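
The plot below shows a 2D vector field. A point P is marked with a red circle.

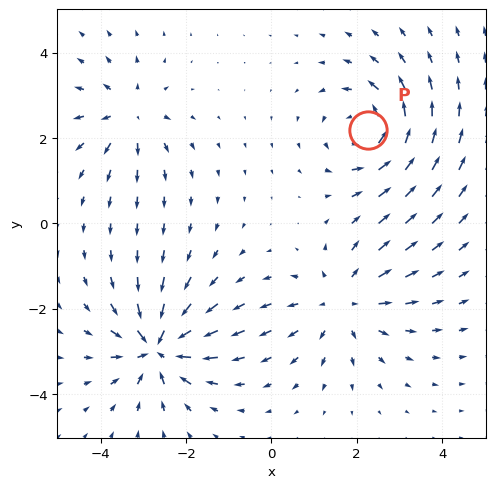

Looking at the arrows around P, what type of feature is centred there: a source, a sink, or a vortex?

At P (2.3, 2.2) the arrows circulate counterclockwise. Divergence ≈0, curl about +4 — near-zero divergence with nonzero curl is a vortex.

vortex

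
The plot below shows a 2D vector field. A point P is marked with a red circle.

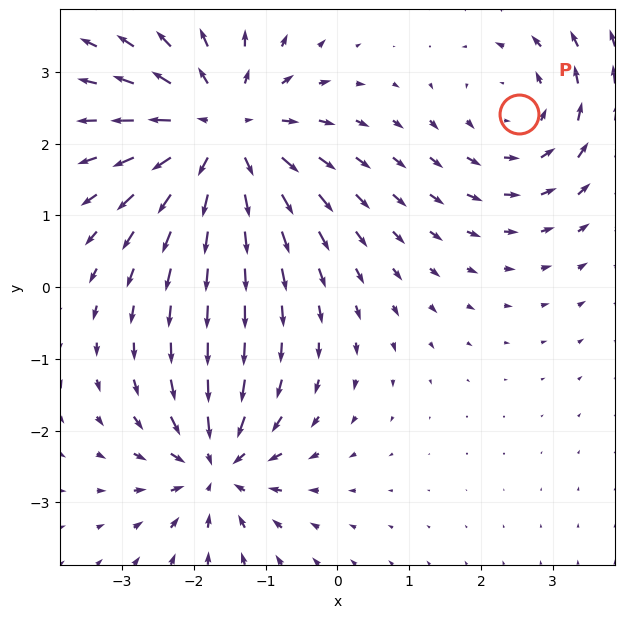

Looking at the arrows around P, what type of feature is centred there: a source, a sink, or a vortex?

At P (2.5, 2.4) the arrows circulate counterclockwise. Divergence ≈0, curl about +3 — near-zero divergence with nonzero curl is a vortex.

vortex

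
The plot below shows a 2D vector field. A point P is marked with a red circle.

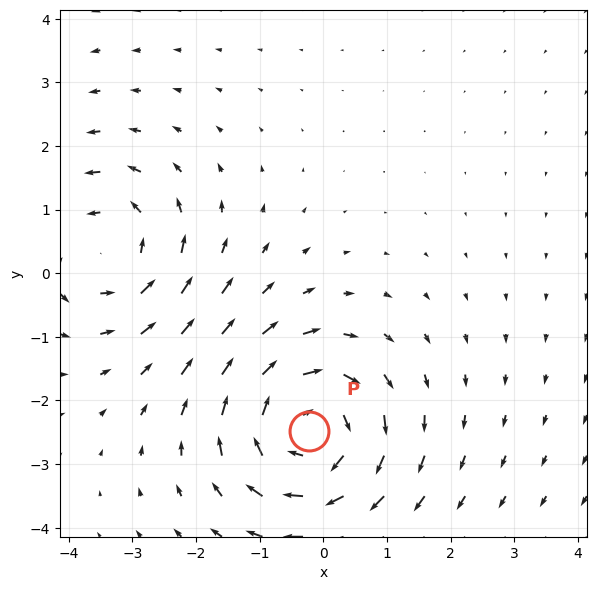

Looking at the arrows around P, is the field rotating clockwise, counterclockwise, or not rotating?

Near P at (-0.2, -2.5) the arrows circulate clockwise. The curl (z-component) there is about -5; negative curl means clockwise rotation.

clockwise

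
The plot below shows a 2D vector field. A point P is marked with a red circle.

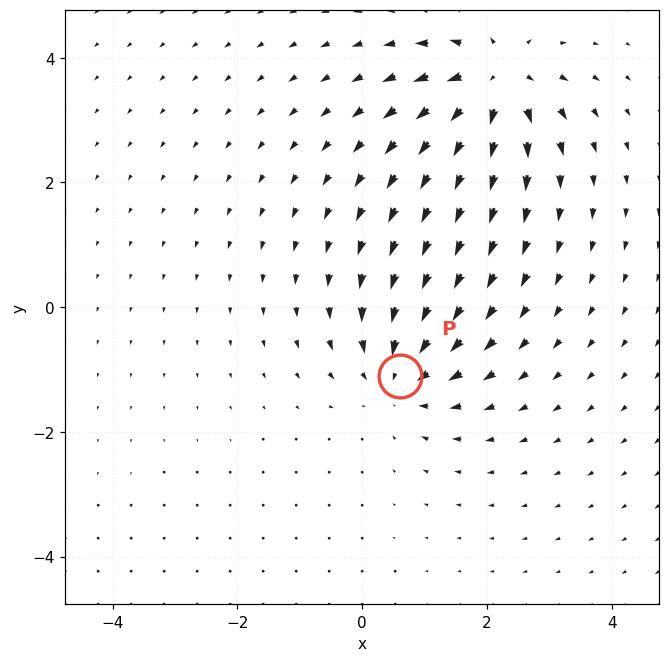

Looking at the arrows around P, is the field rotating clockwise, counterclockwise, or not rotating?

Near P at (0.6, -1.1) the arrows show no circulation. The curl there is ≈0.

not rotating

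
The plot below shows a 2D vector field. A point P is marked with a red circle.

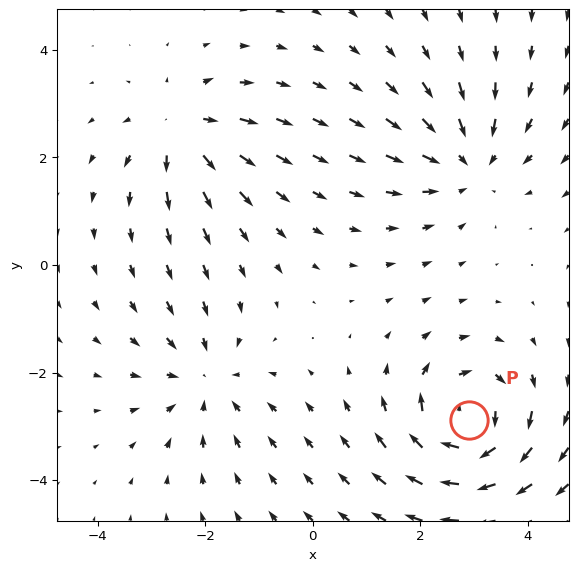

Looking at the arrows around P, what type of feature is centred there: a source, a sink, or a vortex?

vortex

At P (2.9, -2.9) the arrows circulate clockwise. Divergence ≈0, curl about -6 — near-zero divergence with nonzero curl is a vortex.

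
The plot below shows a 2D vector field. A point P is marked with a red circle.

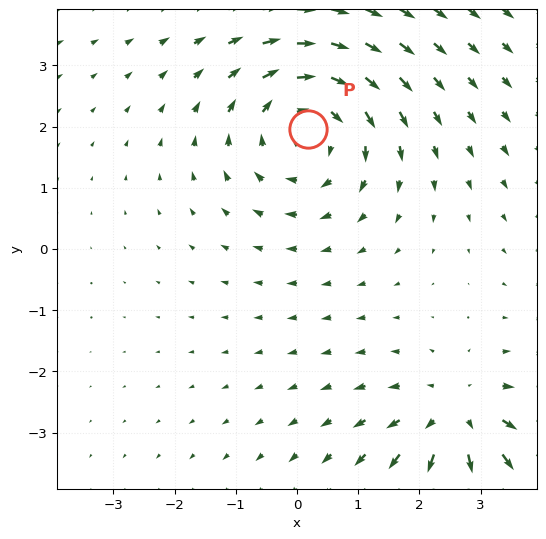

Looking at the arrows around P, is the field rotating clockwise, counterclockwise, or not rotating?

clockwise

Near P at (0.2, 2.0) the arrows circulate clockwise. The curl (z-component) there is about -3; negative curl means clockwise rotation.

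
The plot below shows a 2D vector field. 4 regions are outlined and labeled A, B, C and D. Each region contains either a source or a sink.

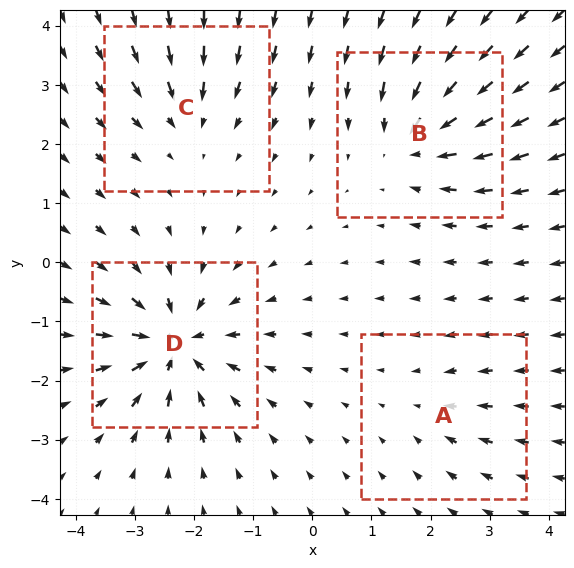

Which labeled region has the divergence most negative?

Divergence at each region's feature centre — A: about -2, B: about -6, C: about -4, D: about -8. Region D is most negative.

D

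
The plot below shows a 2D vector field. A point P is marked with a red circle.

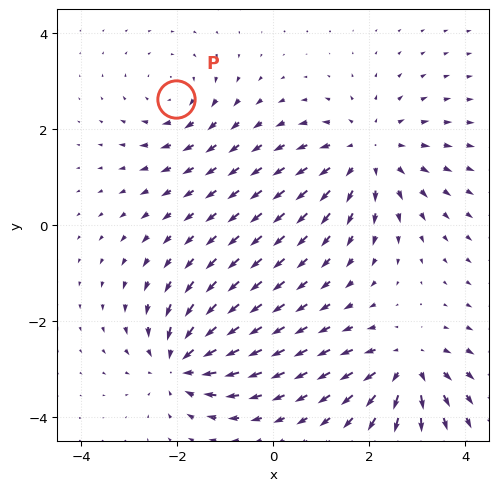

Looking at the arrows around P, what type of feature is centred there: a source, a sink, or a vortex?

vortex

At P (-2.0, 2.6) the arrows circulate clockwise. Divergence ≈0, curl about -3 — near-zero divergence with nonzero curl is a vortex.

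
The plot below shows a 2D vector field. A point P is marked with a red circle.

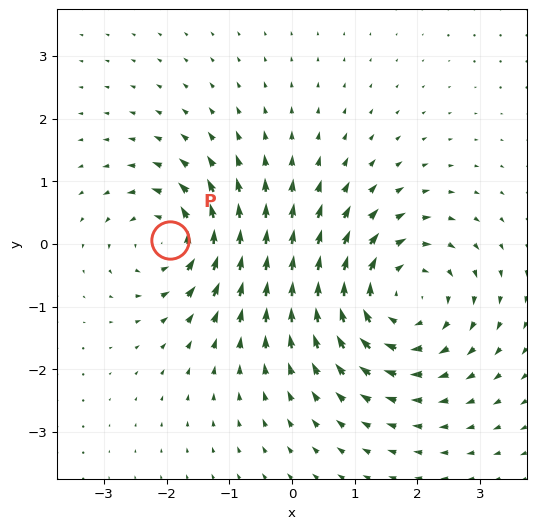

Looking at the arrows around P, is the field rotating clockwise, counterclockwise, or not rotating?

Near P at (-1.9, 0.1) the arrows circulate counterclockwise. The curl (z-component) there is about +5; positive curl means counterclockwise rotation.

counterclockwise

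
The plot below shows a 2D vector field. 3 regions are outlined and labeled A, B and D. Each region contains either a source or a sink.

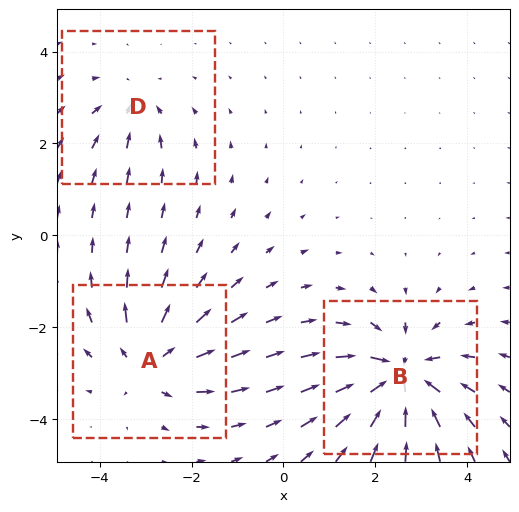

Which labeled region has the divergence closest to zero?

D

Divergence at each region's feature centre — A: about +4, B: about -5, D: about -2. Region D is closest to zero.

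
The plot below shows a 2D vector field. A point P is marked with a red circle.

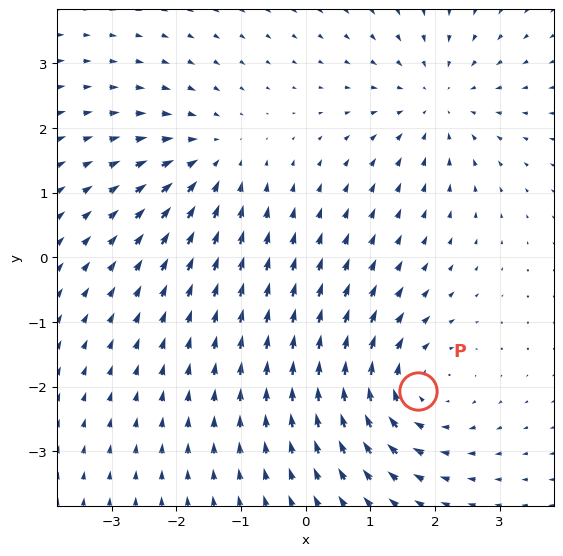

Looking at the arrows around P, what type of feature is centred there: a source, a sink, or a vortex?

vortex

At P (1.7, -2.1) the arrows circulate clockwise. Divergence ≈0, curl about -5 — near-zero divergence with nonzero curl is a vortex.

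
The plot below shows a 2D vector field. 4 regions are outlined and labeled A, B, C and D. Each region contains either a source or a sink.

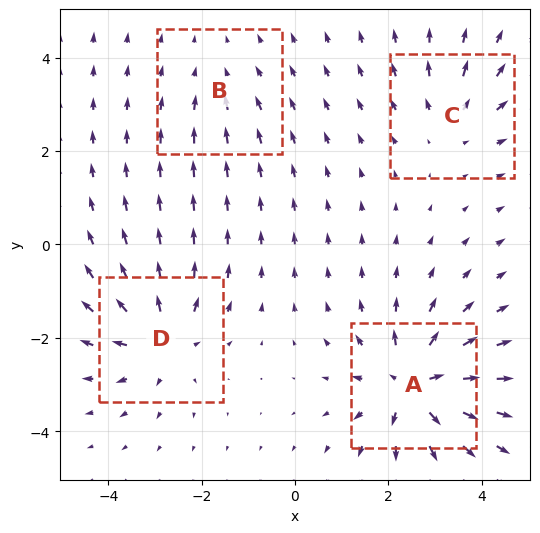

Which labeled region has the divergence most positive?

A

Divergence at each region's feature centre — A: about +8, B: about -2, C: about +4, D: about +6. Region A is most positive.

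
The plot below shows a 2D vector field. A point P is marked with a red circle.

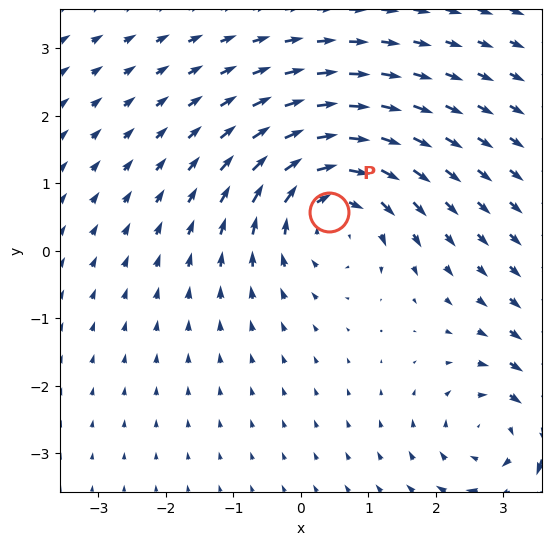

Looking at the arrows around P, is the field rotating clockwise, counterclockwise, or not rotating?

clockwise

Near P at (0.4, 0.6) the arrows circulate clockwise. The curl (z-component) there is about -3; negative curl means clockwise rotation.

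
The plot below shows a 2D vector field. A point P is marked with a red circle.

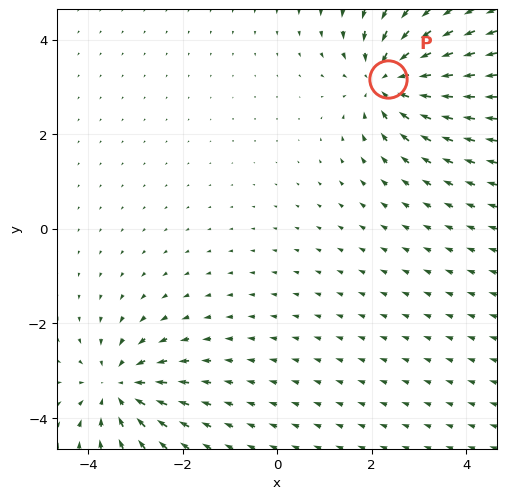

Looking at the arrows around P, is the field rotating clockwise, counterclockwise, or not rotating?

not rotating

Near P at (2.4, 3.2) the arrows show no circulation. The curl there is ≈0.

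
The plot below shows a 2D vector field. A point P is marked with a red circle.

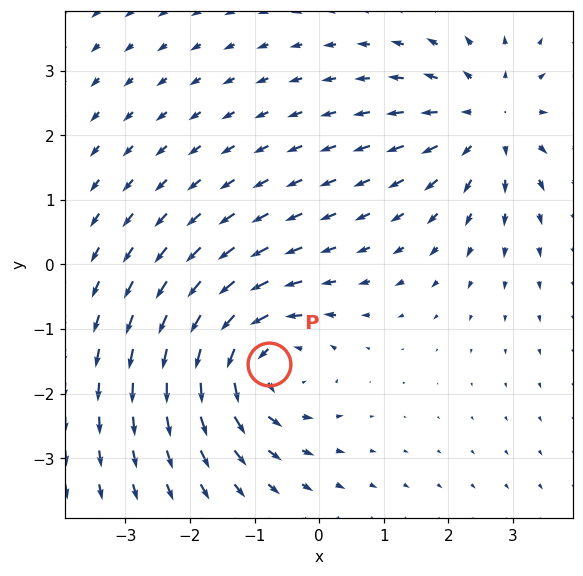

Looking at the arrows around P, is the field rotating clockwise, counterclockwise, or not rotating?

Near P at (-0.8, -1.5) the arrows circulate counterclockwise. The curl (z-component) there is about +5; positive curl means counterclockwise rotation.

counterclockwise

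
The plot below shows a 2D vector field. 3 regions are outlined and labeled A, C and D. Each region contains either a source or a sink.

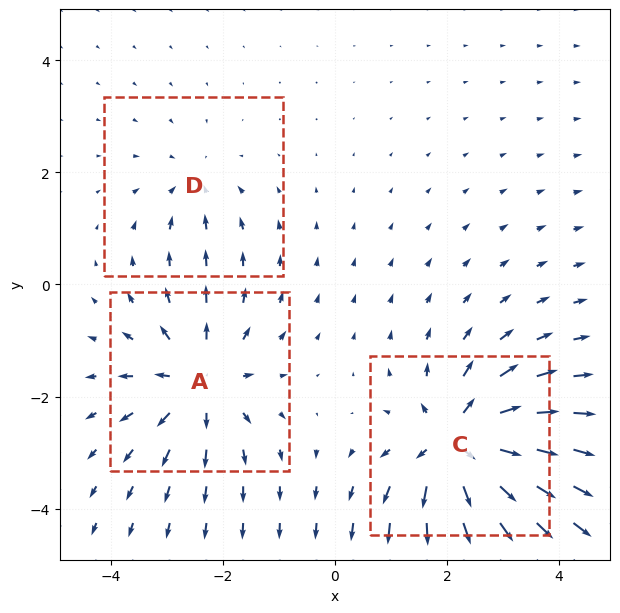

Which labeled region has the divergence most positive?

C

Divergence at each region's feature centre — A: about +4, C: about +6, D: about -2. Region C is most positive.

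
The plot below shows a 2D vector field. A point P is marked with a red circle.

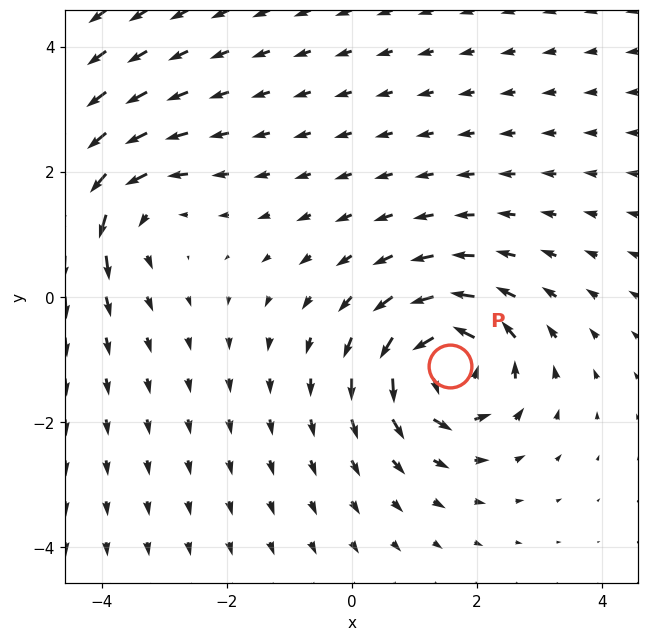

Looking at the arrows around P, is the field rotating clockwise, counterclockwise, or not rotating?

Near P at (1.6, -1.1) the arrows circulate counterclockwise. The curl (z-component) there is about +7; positive curl means counterclockwise rotation.

counterclockwise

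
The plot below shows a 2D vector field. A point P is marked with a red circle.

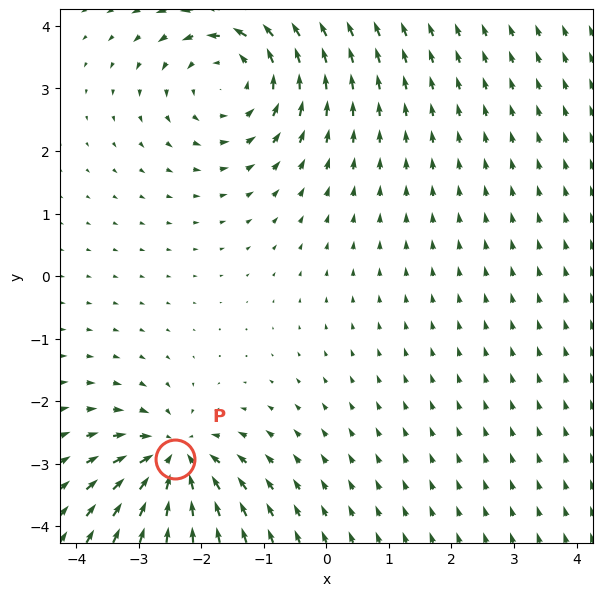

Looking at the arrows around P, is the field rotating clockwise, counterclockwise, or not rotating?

Near P at (-2.4, -2.9) the arrows show no circulation. The curl there is ≈0.

not rotating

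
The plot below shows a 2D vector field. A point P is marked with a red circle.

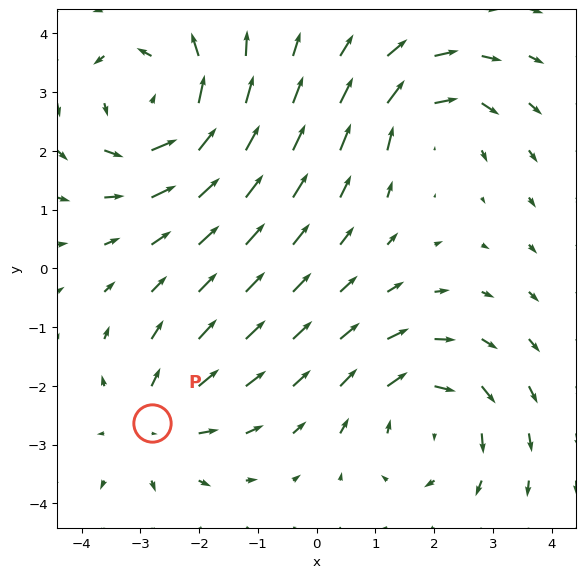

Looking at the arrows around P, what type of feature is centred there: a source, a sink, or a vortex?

source

At P (-2.8, -2.6) the arrows spread outward. Divergence about +3, curl ≈0 — positive divergence with near-zero curl is a source.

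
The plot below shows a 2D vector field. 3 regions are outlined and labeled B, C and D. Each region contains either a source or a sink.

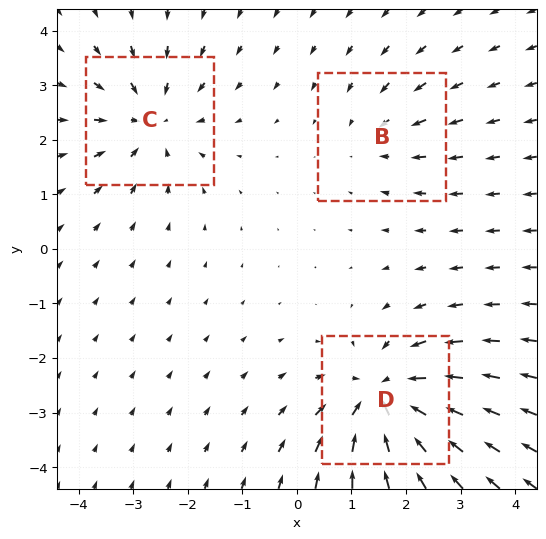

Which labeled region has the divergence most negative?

Divergence at each region's feature centre — B: about -2, C: about -3, D: about -5. Region D is most negative.

D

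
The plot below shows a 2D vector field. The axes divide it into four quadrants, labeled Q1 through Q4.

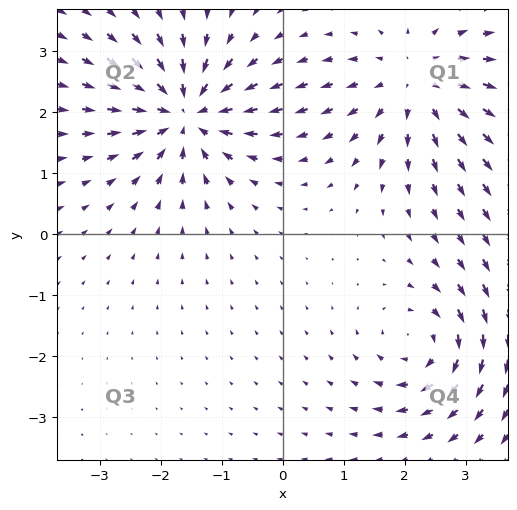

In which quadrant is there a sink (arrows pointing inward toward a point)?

The sink sits at approximately (-1.6, 2.0), which lies in quadrant Q2. The divergence there is about -6, negative as expected for a sink.

Q2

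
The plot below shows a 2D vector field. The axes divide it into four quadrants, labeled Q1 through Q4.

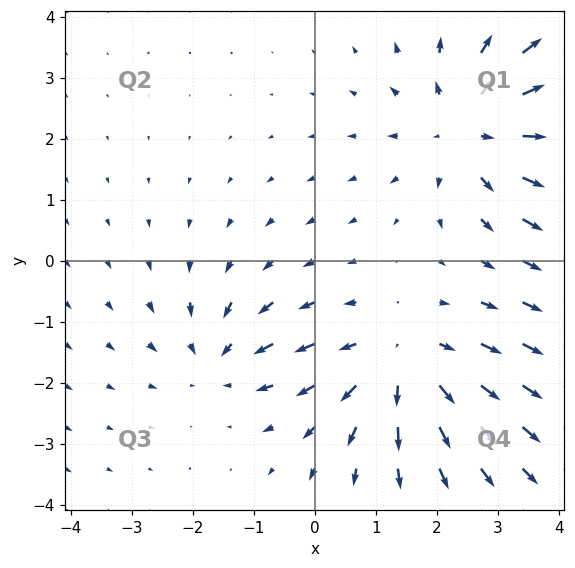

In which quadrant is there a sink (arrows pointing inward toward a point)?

Q3

The sink sits at approximately (-1.6, -1.6), which lies in quadrant Q3. The divergence there is about -3, negative as expected for a sink.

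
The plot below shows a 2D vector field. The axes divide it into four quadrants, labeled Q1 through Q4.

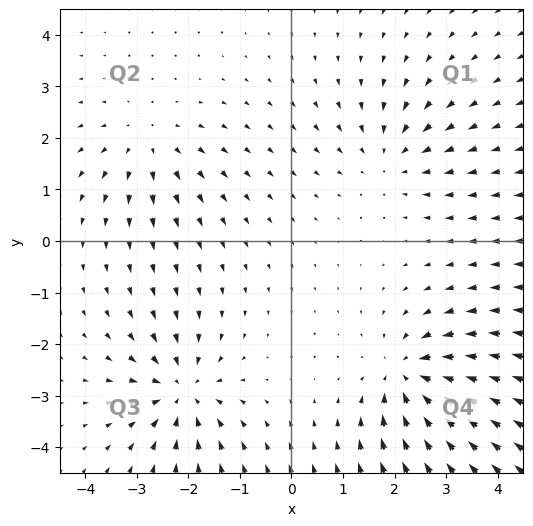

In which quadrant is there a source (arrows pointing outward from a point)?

Q2

The source sits at approximately (-2.8, 1.9), which lies in quadrant Q2. The divergence there is about +3, positive as expected for a source.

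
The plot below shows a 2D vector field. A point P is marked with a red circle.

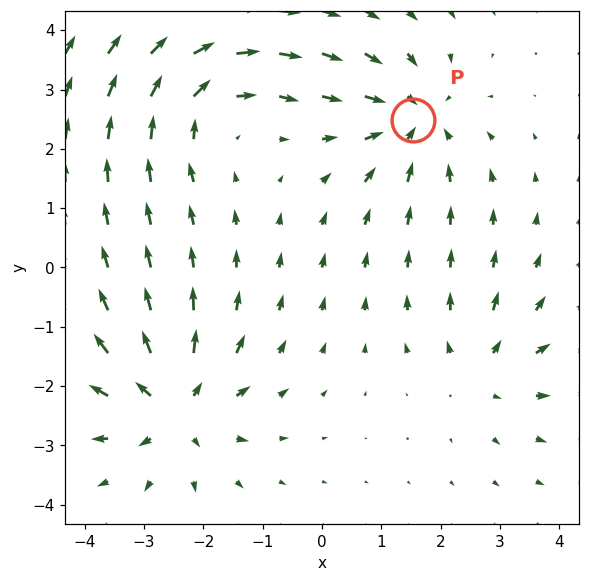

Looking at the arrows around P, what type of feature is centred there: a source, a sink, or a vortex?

At P (1.5, 2.5) the arrows converge inward. Divergence about -4, curl ≈0 — negative divergence with near-zero curl is a sink.

sink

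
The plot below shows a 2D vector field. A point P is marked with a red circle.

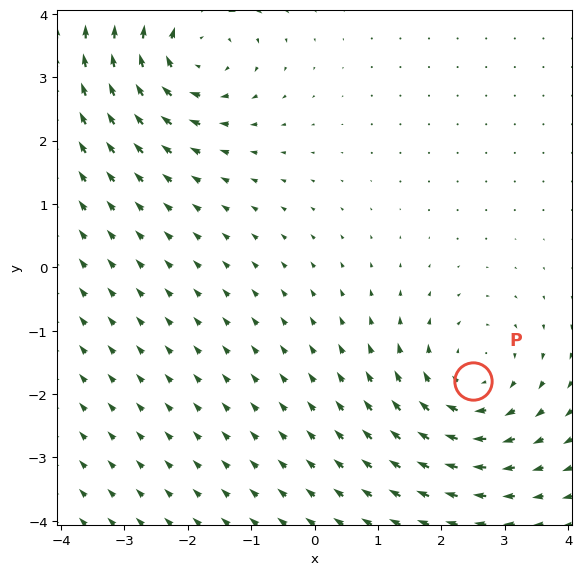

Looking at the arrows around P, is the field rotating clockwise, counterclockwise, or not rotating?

clockwise

Near P at (2.5, -1.8) the arrows circulate clockwise. The curl (z-component) there is about -4; negative curl means clockwise rotation.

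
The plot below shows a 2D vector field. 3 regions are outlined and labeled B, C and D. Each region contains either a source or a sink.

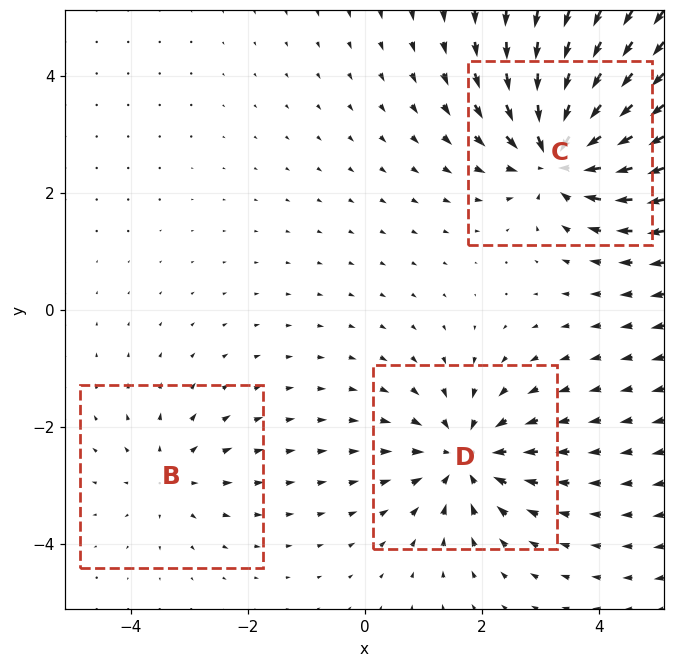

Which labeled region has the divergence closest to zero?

Divergence at each region's feature centre — B: about +2, C: about -5, D: about -4. Region B is closest to zero.

B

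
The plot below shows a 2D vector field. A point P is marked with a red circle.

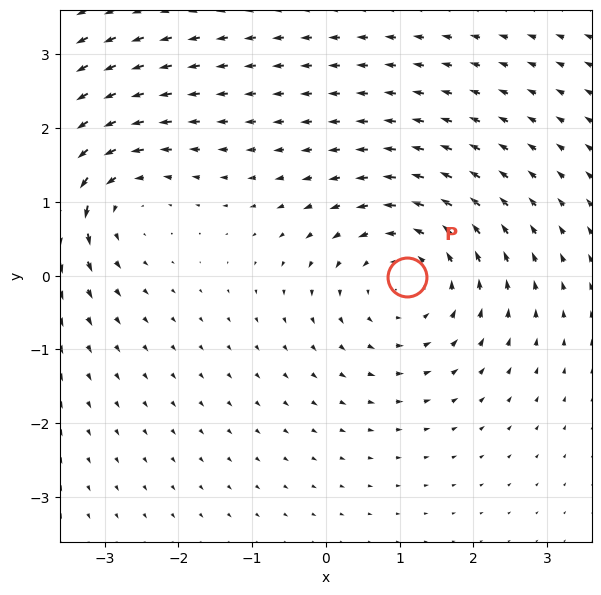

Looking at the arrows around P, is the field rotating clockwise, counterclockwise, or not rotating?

Near P at (1.1, -0.0) the arrows circulate counterclockwise. The curl (z-component) there is about +4; positive curl means counterclockwise rotation.

counterclockwise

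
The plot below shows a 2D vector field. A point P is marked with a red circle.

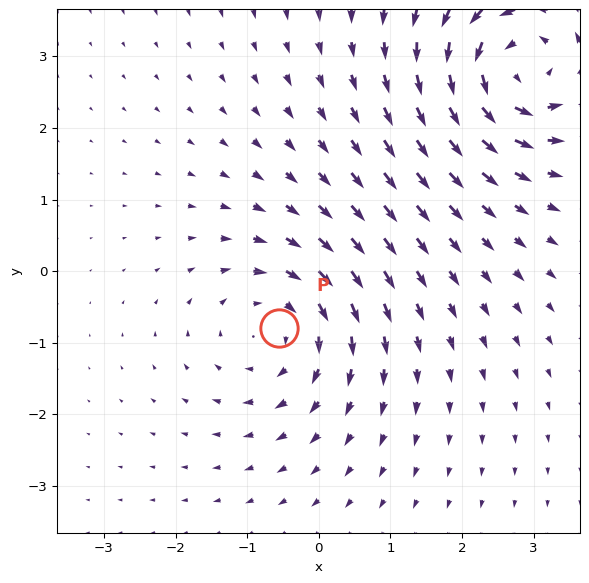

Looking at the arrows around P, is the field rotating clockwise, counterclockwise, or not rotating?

Near P at (-0.6, -0.8) the arrows circulate clockwise. The curl (z-component) there is about -4; negative curl means clockwise rotation.

clockwise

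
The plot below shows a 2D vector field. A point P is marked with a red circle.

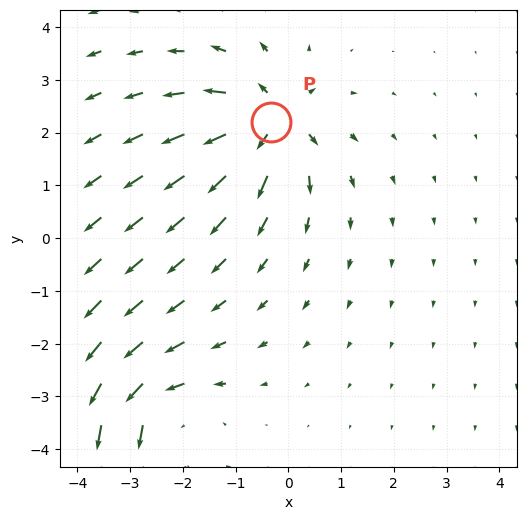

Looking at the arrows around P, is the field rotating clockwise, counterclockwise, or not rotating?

Near P at (-0.3, 2.2) the arrows show no circulation. The curl there is ≈0.

not rotating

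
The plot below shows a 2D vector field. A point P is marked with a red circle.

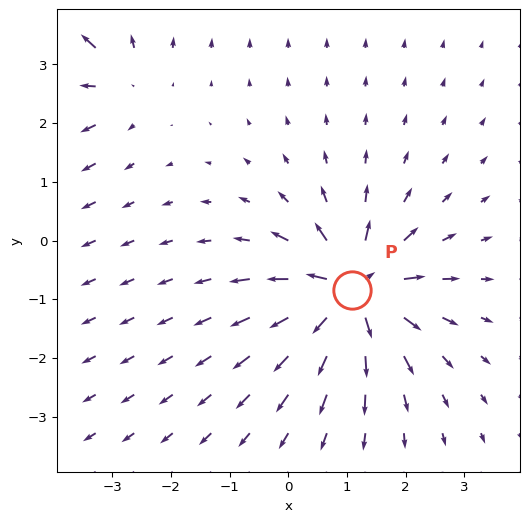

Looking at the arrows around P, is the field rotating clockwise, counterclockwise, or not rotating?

Near P at (1.1, -0.8) the arrows show no circulation. The curl there is ≈0.

not rotating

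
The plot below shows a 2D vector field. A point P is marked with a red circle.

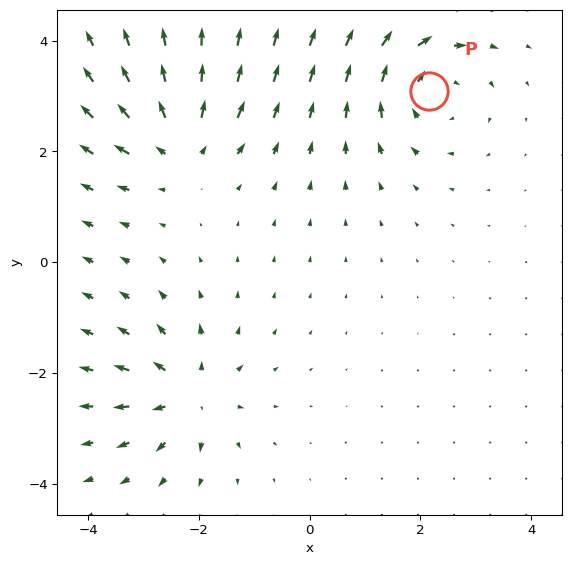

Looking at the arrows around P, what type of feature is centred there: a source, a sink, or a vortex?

At P (2.2, 3.1) the arrows circulate clockwise. Divergence ≈0, curl about -4 — near-zero divergence with nonzero curl is a vortex.

vortex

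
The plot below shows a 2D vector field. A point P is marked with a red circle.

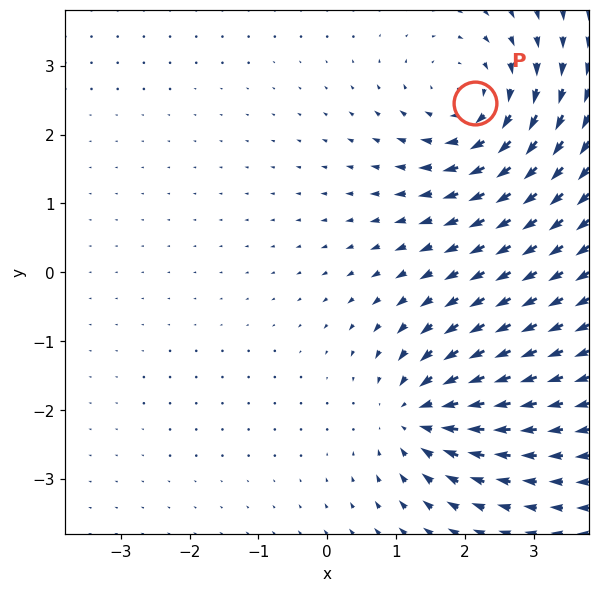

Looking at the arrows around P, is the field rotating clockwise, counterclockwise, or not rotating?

Near P at (2.1, 2.5) the arrows circulate clockwise. The curl (z-component) there is about -4; negative curl means clockwise rotation.

clockwise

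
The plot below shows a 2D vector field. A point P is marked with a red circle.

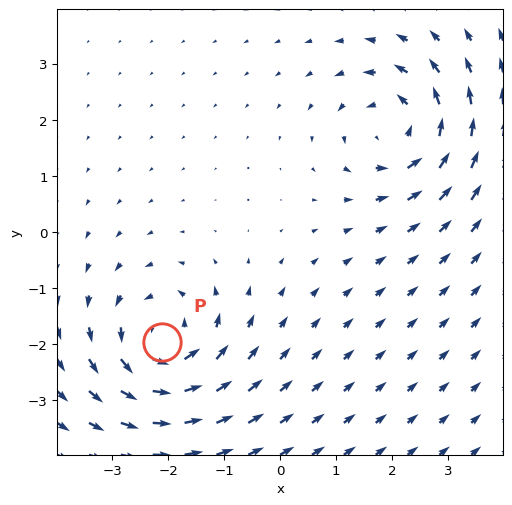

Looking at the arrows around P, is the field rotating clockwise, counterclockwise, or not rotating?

counterclockwise

Near P at (-2.1, -2.0) the arrows circulate counterclockwise. The curl (z-component) there is about +4; positive curl means counterclockwise rotation.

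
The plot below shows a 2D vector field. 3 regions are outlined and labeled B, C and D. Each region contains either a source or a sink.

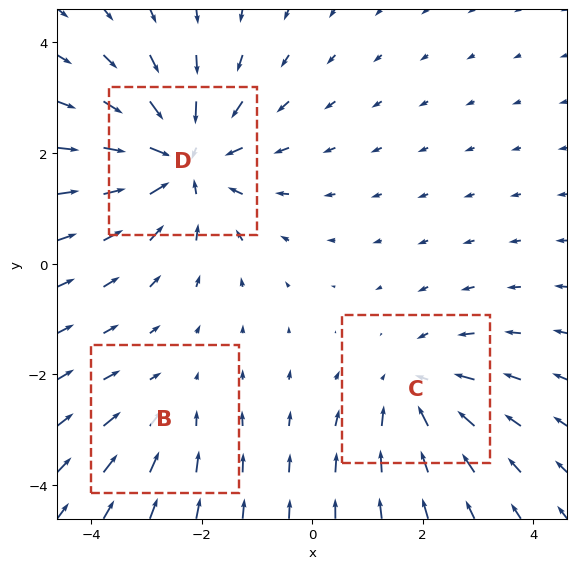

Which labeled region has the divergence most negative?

Divergence at each region's feature centre — B: about -2, C: about -3, D: about -4. Region D is most negative.

D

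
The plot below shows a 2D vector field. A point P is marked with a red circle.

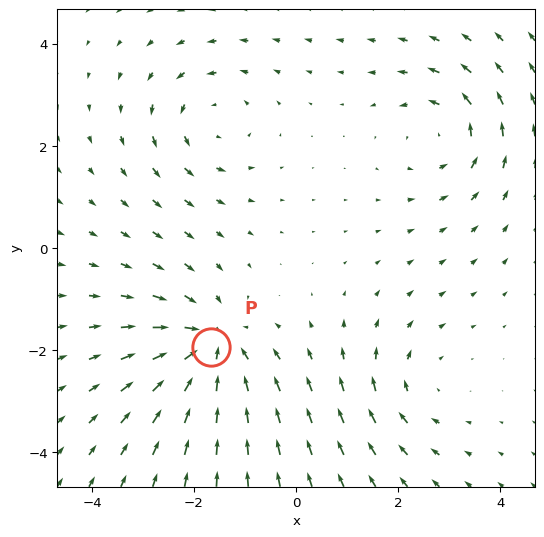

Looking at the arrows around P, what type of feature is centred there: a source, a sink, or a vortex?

At P (-1.7, -1.9) the arrows converge inward. Divergence about -5, curl ≈0 — negative divergence with near-zero curl is a sink.

sink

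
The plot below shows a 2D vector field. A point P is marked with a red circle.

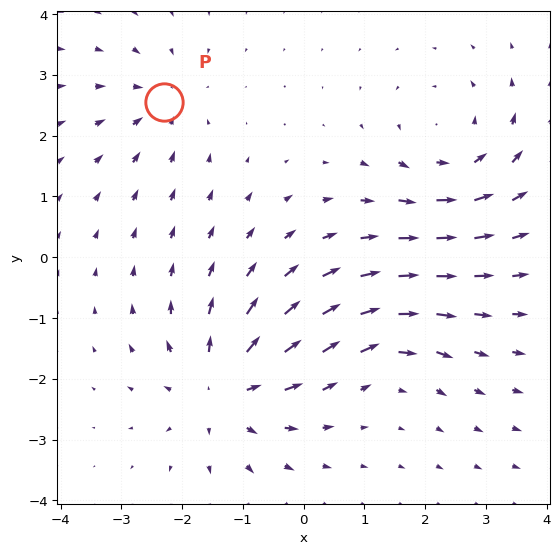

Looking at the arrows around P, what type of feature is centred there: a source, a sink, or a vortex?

At P (-2.3, 2.6) the arrows converge inward. Divergence about -3, curl ≈0 — negative divergence with near-zero curl is a sink.

sink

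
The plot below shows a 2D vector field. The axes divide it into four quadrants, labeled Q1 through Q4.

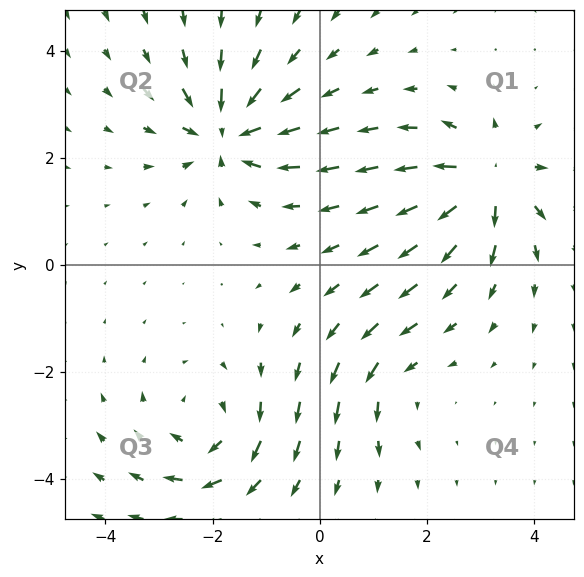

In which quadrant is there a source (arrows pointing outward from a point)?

Q1

The source sits at approximately (3.1, 1.6), which lies in quadrant Q1. The divergence there is about +6, positive as expected for a source.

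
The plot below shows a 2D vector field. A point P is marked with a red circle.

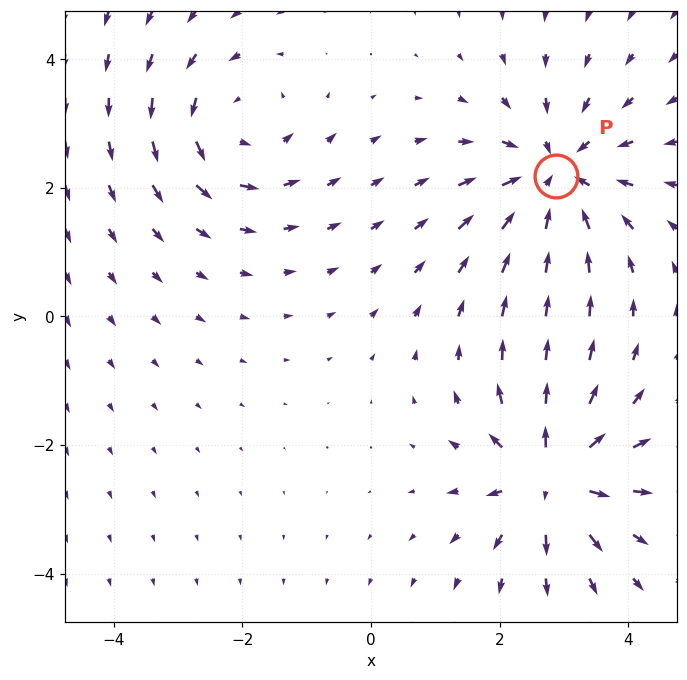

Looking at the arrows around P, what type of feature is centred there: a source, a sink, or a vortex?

At P (2.9, 2.2) the arrows converge inward. Divergence about -5, curl ≈0 — negative divergence with near-zero curl is a sink.

sink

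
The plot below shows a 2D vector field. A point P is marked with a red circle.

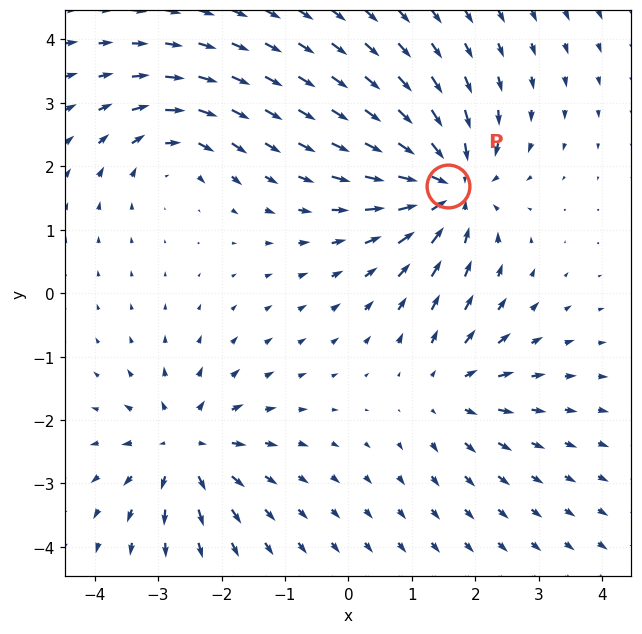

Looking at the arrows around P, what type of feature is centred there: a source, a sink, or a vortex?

sink

At P (1.6, 1.7) the arrows converge inward. Divergence about -5, curl ≈0 — negative divergence with near-zero curl is a sink.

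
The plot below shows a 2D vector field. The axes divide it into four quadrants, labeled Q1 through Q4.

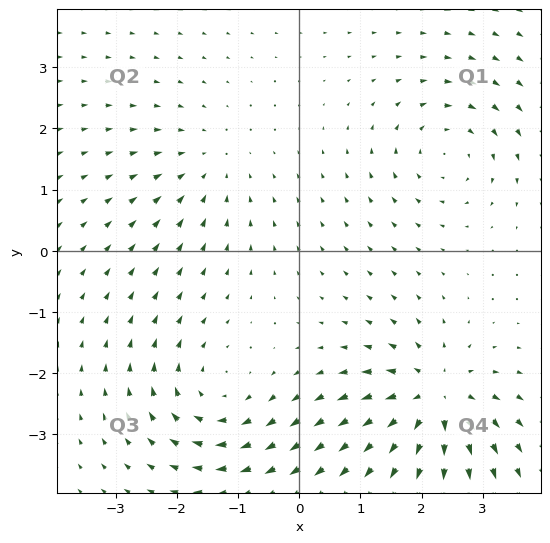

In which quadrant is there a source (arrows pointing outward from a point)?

Q4

The source sits at approximately (2.2, -2.4), which lies in quadrant Q4. The divergence there is about +6, positive as expected for a source.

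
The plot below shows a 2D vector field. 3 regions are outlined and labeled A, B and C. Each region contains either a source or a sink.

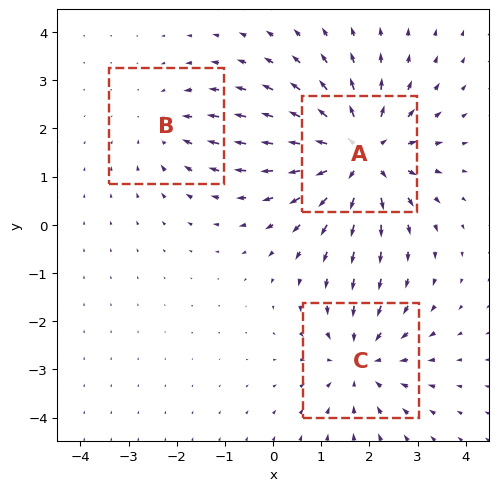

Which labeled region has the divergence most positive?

Divergence at each region's feature centre — A: about +4, B: about -2, C: about -3. Region A is most positive.

A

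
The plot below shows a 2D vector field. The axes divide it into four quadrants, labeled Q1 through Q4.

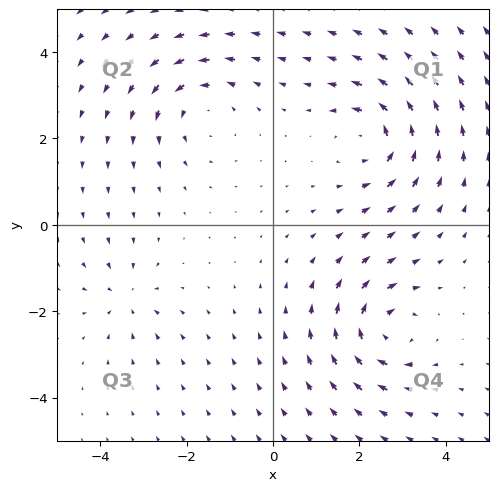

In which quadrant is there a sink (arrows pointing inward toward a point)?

The sink sits at approximately (-3.4, -1.7), which lies in quadrant Q3. The divergence there is about -4, negative as expected for a sink.

Q3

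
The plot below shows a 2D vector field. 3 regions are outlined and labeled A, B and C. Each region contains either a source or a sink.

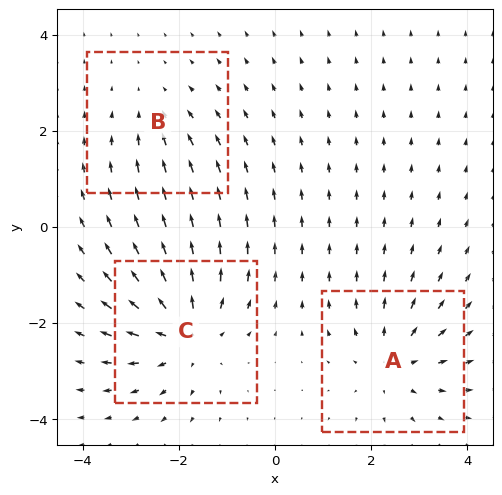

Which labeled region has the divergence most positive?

C

Divergence at each region's feature centre — A: about +3, B: about -2, C: about +4. Region C is most positive.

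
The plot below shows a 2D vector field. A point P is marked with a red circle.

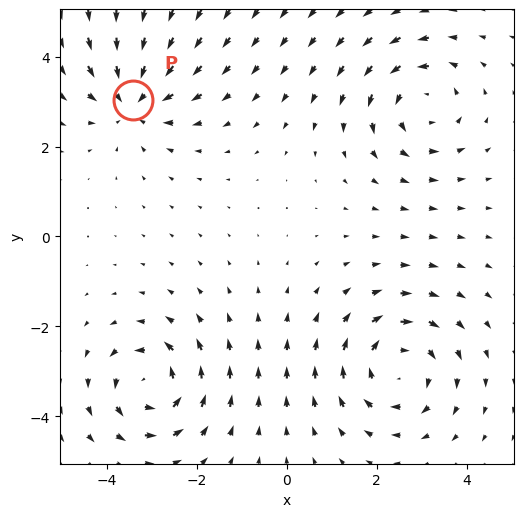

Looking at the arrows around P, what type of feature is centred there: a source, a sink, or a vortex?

sink

At P (-3.4, 3.0) the arrows converge inward. Divergence about -4, curl ≈0 — negative divergence with near-zero curl is a sink.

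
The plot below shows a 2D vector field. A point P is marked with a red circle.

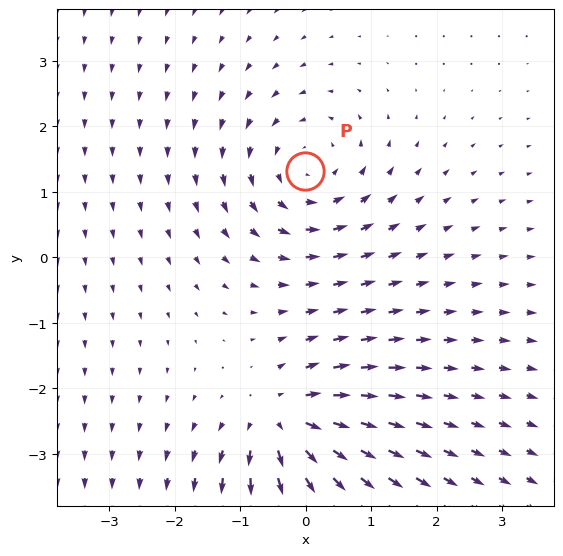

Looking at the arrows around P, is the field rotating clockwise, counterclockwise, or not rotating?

counterclockwise

Near P at (-0.0, 1.3) the arrows circulate counterclockwise. The curl (z-component) there is about +3; positive curl means counterclockwise rotation.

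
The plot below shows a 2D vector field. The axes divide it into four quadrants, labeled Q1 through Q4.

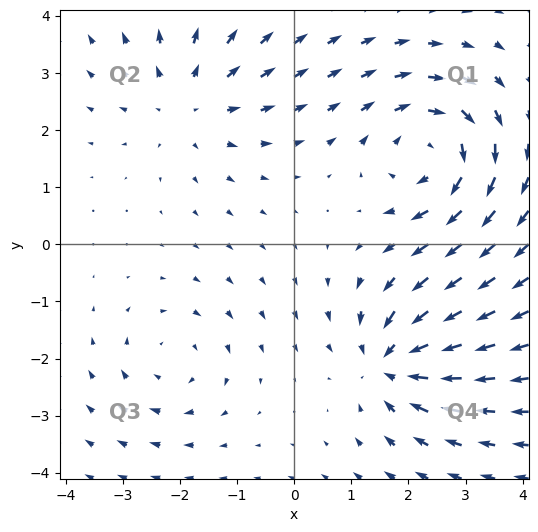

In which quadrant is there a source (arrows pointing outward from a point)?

The source sits at approximately (-1.8, 2.5), which lies in quadrant Q2. The divergence there is about +3, positive as expected for a source.

Q2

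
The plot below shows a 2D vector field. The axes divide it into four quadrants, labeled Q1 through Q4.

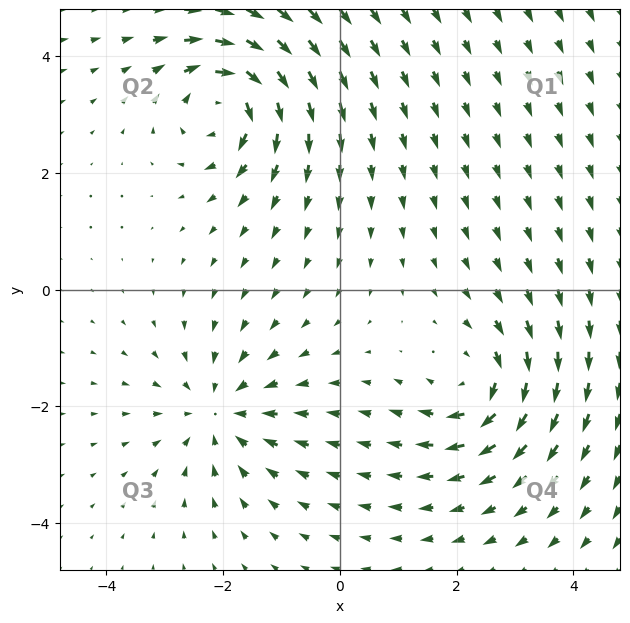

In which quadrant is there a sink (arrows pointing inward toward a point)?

The sink sits at approximately (-2.1, -2.1), which lies in quadrant Q3. The divergence there is about -4, negative as expected for a sink.

Q3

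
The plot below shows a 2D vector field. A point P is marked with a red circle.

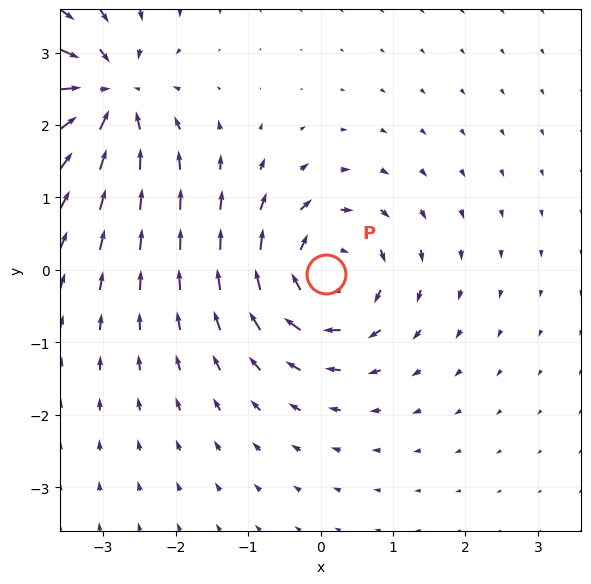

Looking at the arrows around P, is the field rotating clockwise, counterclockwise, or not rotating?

clockwise

Near P at (0.1, -0.1) the arrows circulate clockwise. The curl (z-component) there is about -5; negative curl means clockwise rotation.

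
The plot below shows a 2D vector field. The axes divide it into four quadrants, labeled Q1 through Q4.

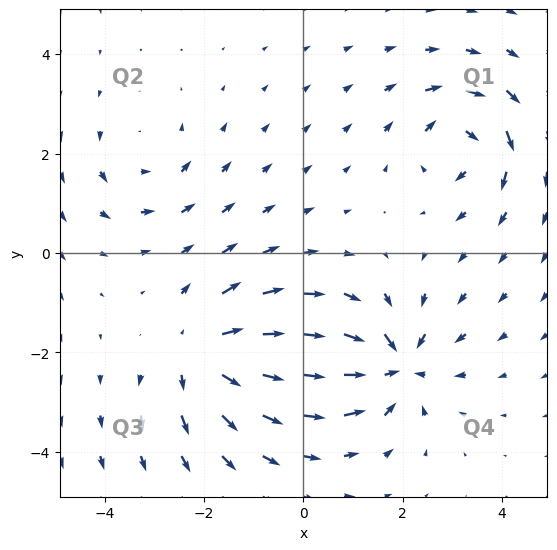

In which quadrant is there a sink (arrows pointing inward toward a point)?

Q4

The sink sits at approximately (1.8, -2.3), which lies in quadrant Q4. The divergence there is about -6, negative as expected for a sink.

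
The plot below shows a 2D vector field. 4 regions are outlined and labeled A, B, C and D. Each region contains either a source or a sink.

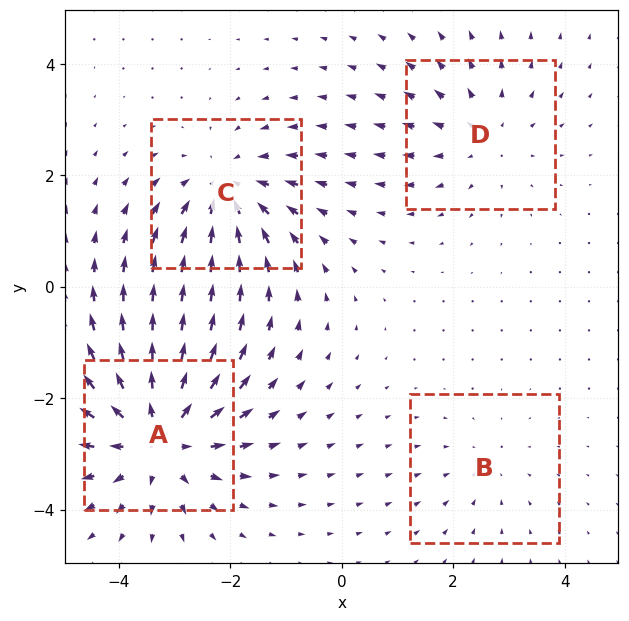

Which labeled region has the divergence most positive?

A

Divergence at each region's feature centre — A: about +6, B: about -2, C: about -4, D: about +3. Region A is most positive.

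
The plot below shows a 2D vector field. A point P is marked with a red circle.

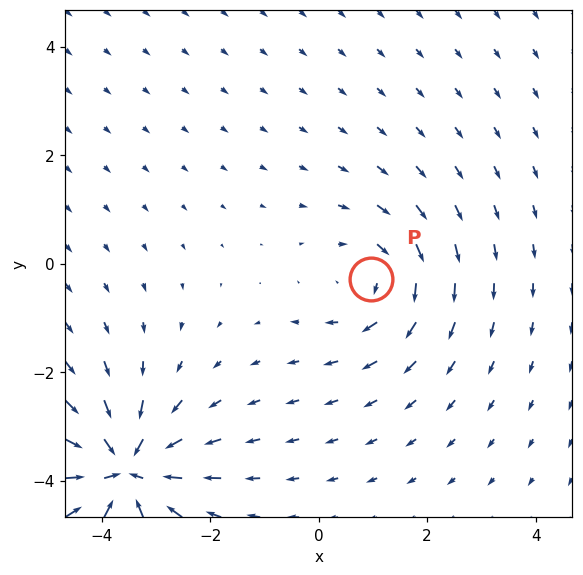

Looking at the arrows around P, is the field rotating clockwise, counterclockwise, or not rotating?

Near P at (1.0, -0.3) the arrows circulate clockwise. The curl (z-component) there is about -3; negative curl means clockwise rotation.

clockwise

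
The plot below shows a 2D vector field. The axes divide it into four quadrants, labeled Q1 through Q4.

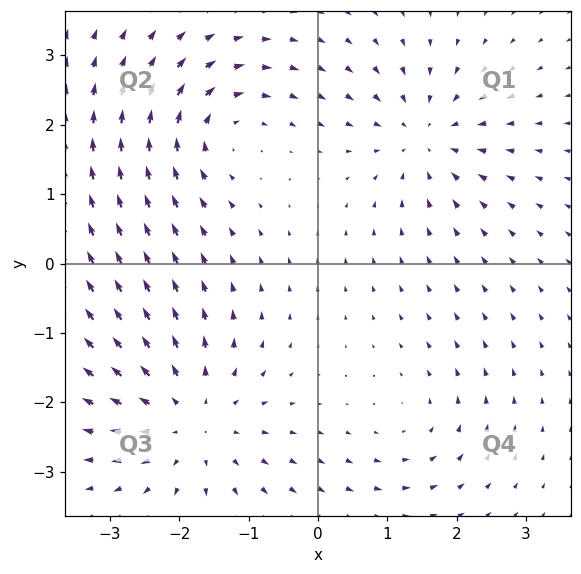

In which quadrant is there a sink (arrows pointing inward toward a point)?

The sink sits at approximately (1.5, 1.8), which lies in quadrant Q1. The divergence there is about -4, negative as expected for a sink.

Q1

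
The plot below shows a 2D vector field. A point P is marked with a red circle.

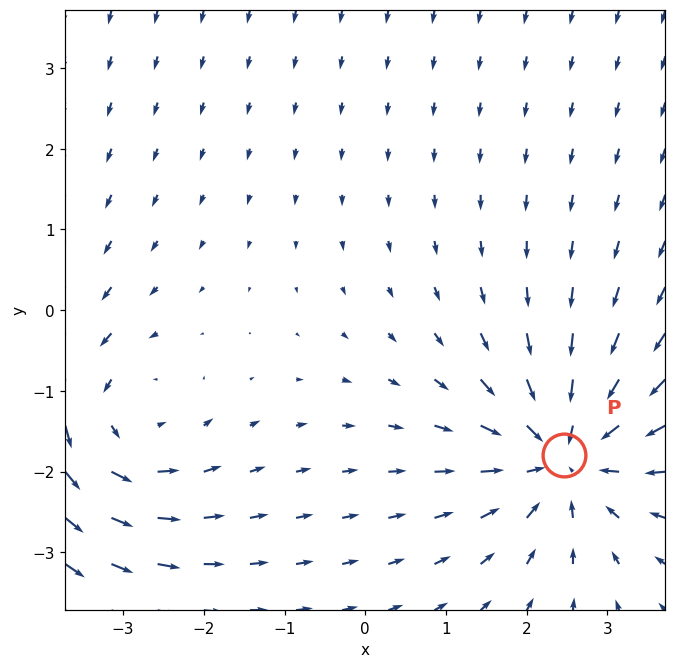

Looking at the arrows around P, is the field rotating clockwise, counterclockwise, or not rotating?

not rotating

Near P at (2.5, -1.8) the arrows show no circulation. The curl there is ≈0.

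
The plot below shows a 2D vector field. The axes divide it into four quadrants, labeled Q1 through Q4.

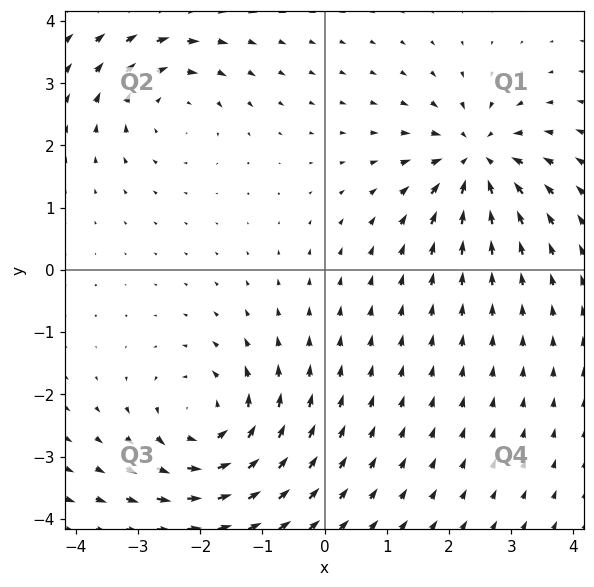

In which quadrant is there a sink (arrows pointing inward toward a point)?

The sink sits at approximately (2.4, 1.8), which lies in quadrant Q1. The divergence there is about -5, negative as expected for a sink.

Q1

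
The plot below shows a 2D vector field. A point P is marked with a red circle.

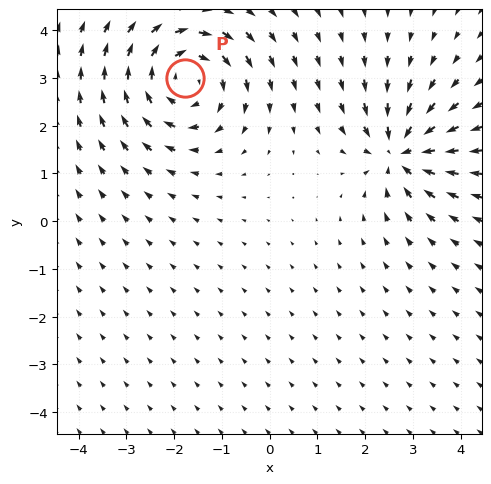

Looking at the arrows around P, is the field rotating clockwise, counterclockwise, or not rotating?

clockwise

Near P at (-1.8, 3.0) the arrows circulate clockwise. The curl (z-component) there is about -4; negative curl means clockwise rotation.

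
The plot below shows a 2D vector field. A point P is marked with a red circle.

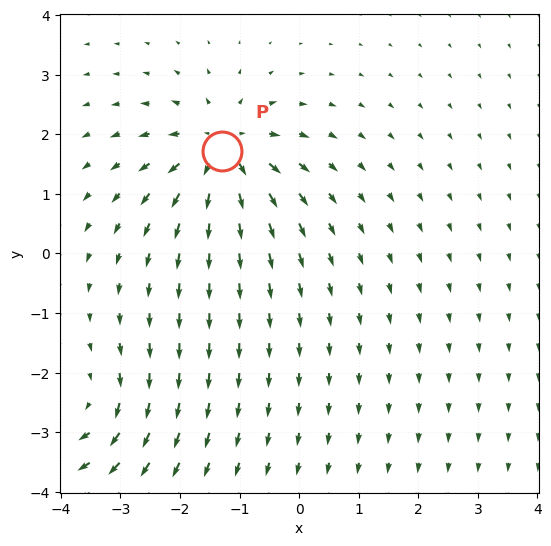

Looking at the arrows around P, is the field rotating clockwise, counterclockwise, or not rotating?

Near P at (-1.3, 1.7) the arrows show no circulation. The curl there is ≈0.

not rotating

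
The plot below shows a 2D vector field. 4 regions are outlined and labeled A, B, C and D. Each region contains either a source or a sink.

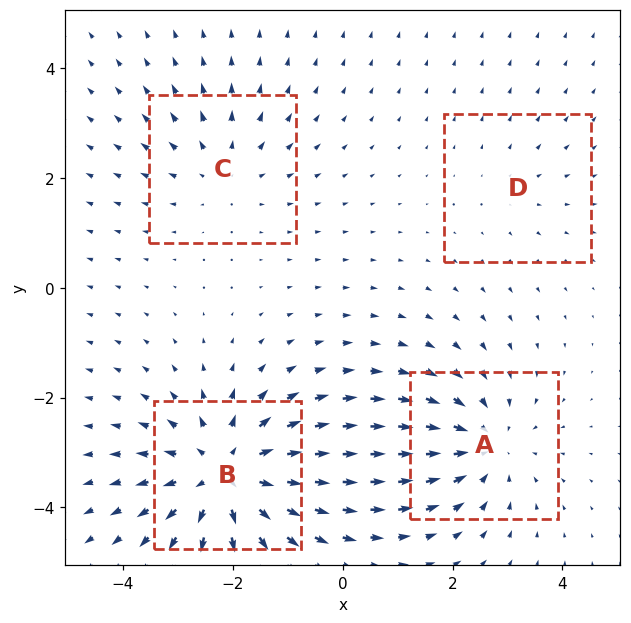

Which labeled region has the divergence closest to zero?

D

Divergence at each region's feature centre — A: about -4, B: about +6, C: about +3, D: about +2. Region D is closest to zero.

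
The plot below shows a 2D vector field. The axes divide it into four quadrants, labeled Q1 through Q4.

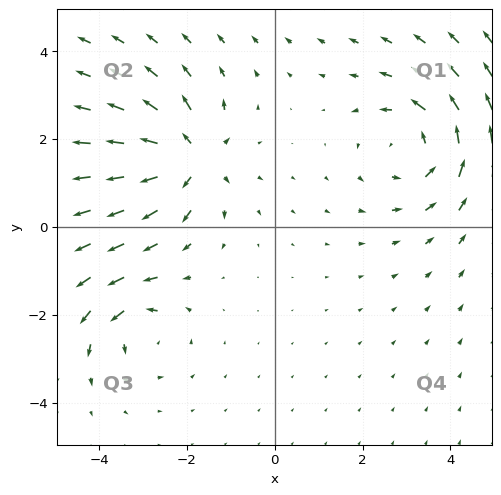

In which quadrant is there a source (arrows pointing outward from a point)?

Q2

The source sits at approximately (-1.9, 1.6), which lies in quadrant Q2. The divergence there is about +5, positive as expected for a source.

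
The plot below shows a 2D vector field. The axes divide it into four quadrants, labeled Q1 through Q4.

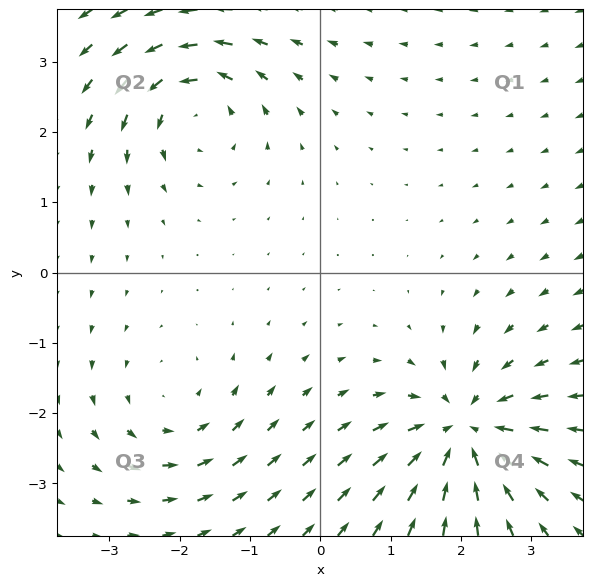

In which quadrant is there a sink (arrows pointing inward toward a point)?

The sink sits at approximately (2.1, -2.3), which lies in quadrant Q4. The divergence there is about -6, negative as expected for a sink.

Q4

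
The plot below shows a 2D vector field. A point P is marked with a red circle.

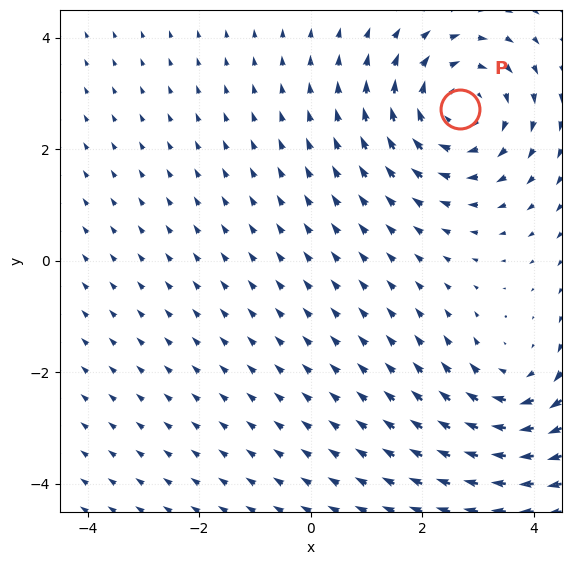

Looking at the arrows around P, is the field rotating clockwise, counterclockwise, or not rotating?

Near P at (2.7, 2.7) the arrows circulate clockwise. The curl (z-component) there is about -3; negative curl means clockwise rotation.

clockwise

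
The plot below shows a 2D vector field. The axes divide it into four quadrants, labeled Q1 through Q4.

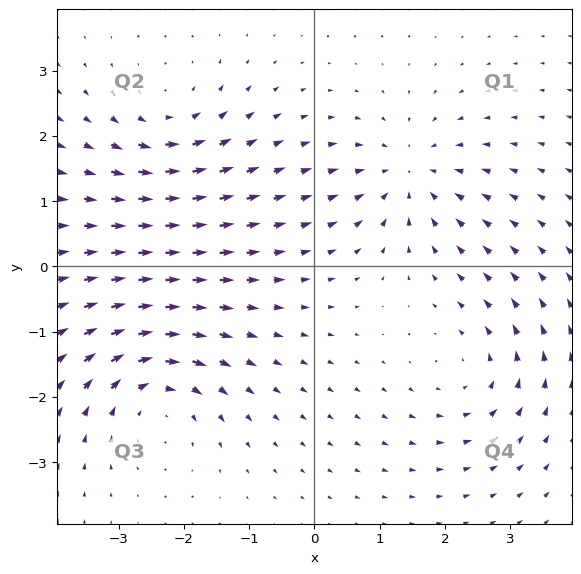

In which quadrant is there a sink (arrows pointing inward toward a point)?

Q1

The sink sits at approximately (1.5, 1.4), which lies in quadrant Q1. The divergence there is about -4, negative as expected for a sink.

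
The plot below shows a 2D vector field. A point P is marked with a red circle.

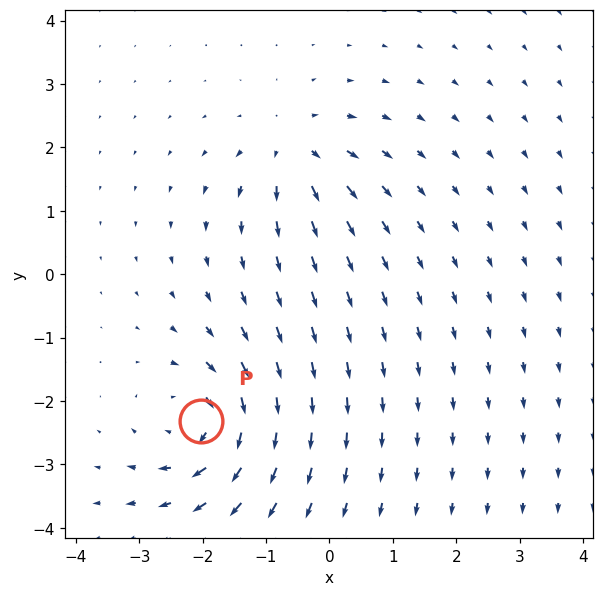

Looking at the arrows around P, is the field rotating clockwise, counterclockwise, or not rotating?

Near P at (-2.0, -2.3) the arrows circulate clockwise. The curl (z-component) there is about -6; negative curl means clockwise rotation.

clockwise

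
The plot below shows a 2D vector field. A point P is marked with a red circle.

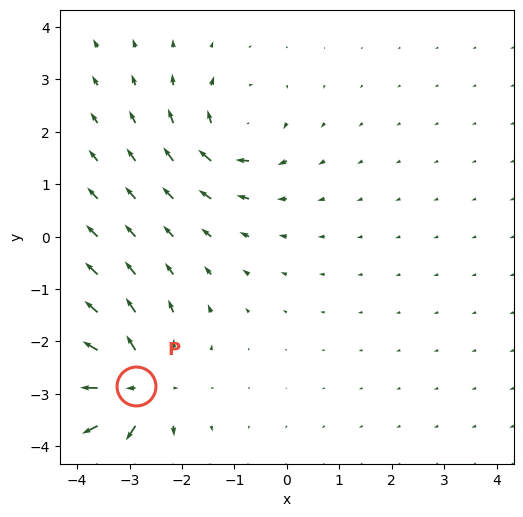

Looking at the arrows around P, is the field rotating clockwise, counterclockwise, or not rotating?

Near P at (-2.9, -2.9) the arrows show no circulation. The curl there is ≈0.

not rotating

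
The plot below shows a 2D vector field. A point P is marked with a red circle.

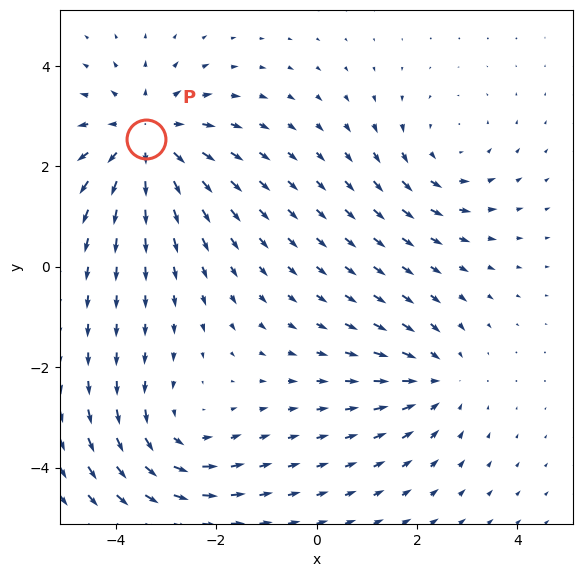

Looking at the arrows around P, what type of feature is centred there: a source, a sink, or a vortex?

At P (-3.4, 2.5) the arrows spread outward. Divergence about +4, curl ≈0 — positive divergence with near-zero curl is a source.

source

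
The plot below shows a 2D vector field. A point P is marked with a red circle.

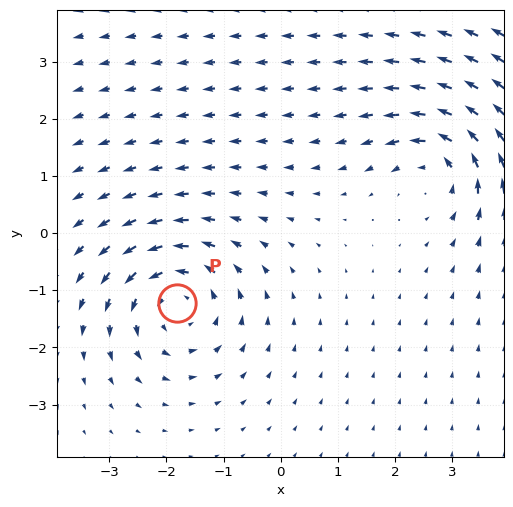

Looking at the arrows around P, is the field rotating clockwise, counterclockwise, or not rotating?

counterclockwise

Near P at (-1.8, -1.2) the arrows circulate counterclockwise. The curl (z-component) there is about +5; positive curl means counterclockwise rotation.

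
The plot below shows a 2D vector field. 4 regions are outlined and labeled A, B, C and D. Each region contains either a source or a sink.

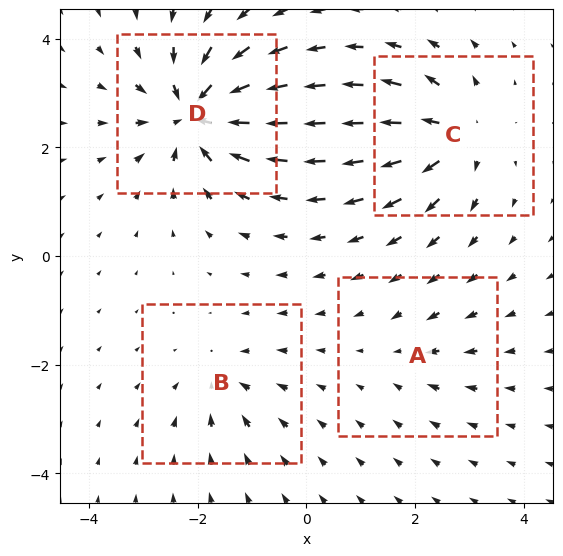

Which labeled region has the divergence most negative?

Divergence at each region's feature centre — A: about -2, B: about -4, C: about +6, D: about -9. Region D is most negative.

D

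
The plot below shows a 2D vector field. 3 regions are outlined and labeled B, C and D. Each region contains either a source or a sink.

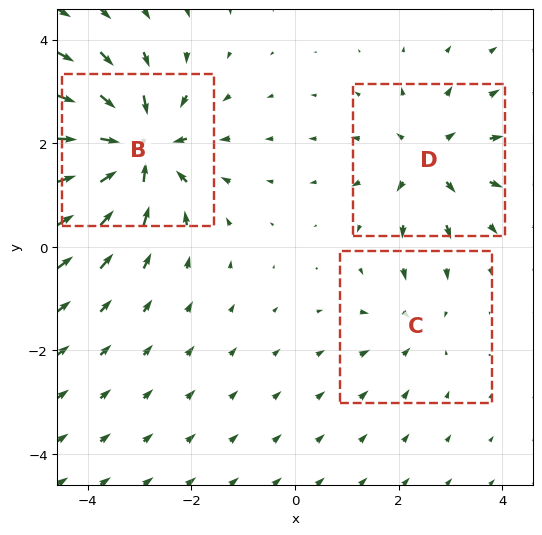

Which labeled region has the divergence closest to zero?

C

Divergence at each region's feature centre — B: about -6, C: about -2, D: about +3. Region C is closest to zero.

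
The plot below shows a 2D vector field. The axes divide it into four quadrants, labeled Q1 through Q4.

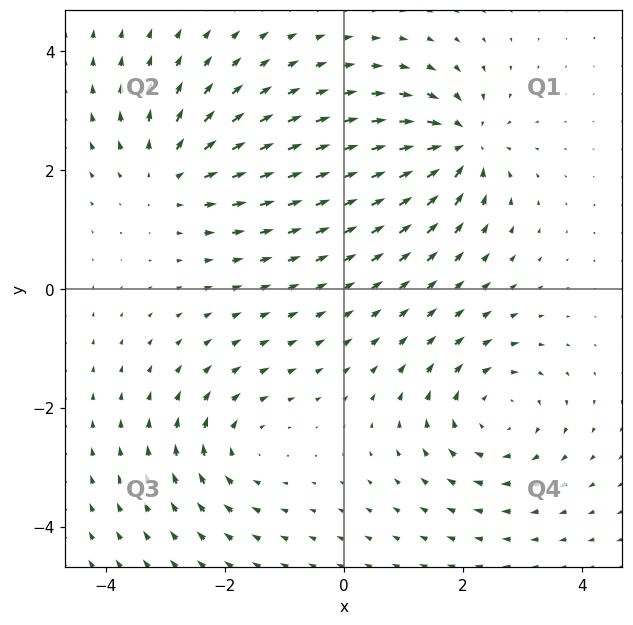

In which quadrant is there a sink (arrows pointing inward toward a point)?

The sink sits at approximately (2.0, 2.4), which lies in quadrant Q1. The divergence there is about -6, negative as expected for a sink.

Q1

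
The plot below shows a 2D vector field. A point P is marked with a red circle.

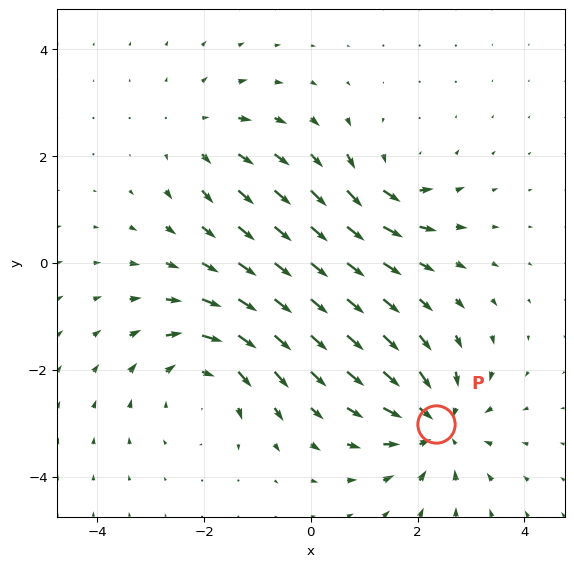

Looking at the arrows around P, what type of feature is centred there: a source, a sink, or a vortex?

sink

At P (2.3, -3.0) the arrows converge inward. Divergence about -5, curl ≈0 — negative divergence with near-zero curl is a sink.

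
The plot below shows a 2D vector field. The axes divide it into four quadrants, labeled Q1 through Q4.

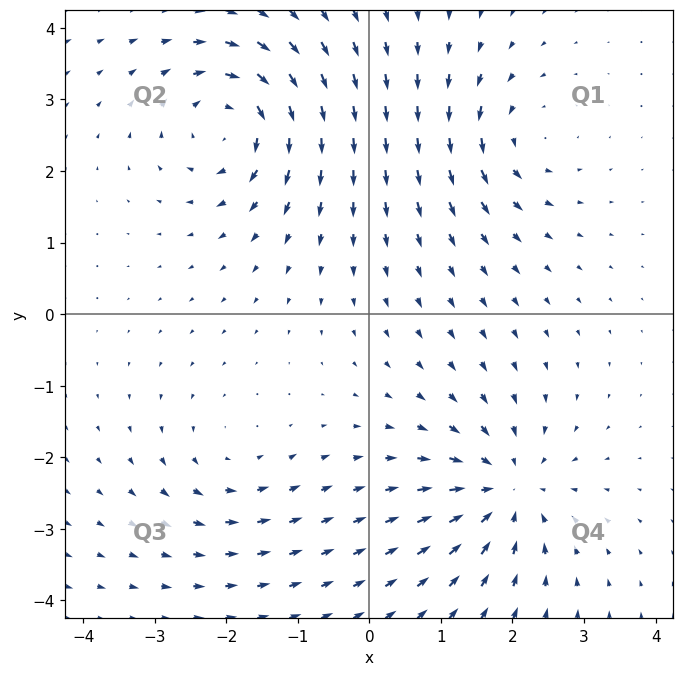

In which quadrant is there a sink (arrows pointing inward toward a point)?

The sink sits at approximately (1.9, -2.5), which lies in quadrant Q4. The divergence there is about -5, negative as expected for a sink.

Q4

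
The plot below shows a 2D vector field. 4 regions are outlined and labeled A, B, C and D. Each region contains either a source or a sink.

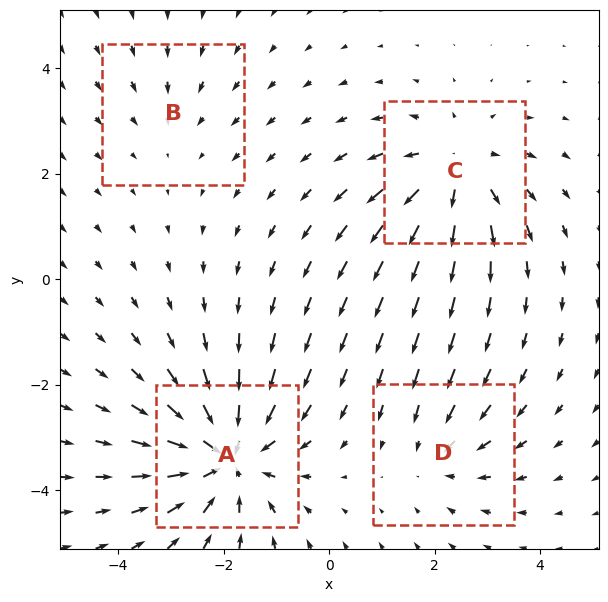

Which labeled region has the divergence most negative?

Divergence at each region's feature centre — A: about -6, B: about -2, C: about +5, D: about -3. Region A is most negative.

A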